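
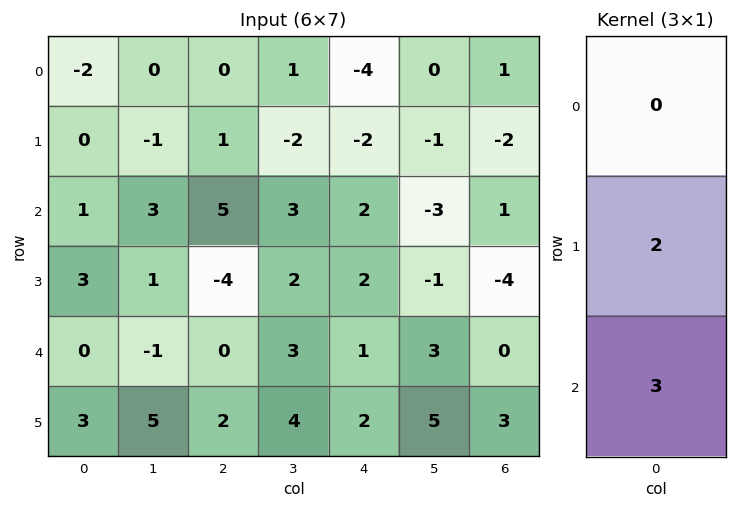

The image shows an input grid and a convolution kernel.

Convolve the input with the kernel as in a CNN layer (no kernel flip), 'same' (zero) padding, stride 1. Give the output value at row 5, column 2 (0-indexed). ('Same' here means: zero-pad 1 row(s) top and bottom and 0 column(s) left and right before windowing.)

The receptive field on the zero-padded input at this output position is [0 / 2 / 0]. Elementwise product with the kernel and sum: 2·2 + 0·3.

4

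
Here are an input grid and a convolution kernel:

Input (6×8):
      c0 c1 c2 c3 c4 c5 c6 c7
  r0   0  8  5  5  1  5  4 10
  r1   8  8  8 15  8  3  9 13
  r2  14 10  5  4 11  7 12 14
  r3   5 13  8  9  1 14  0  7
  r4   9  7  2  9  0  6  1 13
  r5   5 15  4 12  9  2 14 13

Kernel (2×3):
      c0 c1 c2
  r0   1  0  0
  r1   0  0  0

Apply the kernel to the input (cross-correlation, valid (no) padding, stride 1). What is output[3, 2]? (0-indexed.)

8

The receptive field on the input at this output position is [8 9 1 / 2 9 0]. Elementwise product with the kernel and sum: 8·1.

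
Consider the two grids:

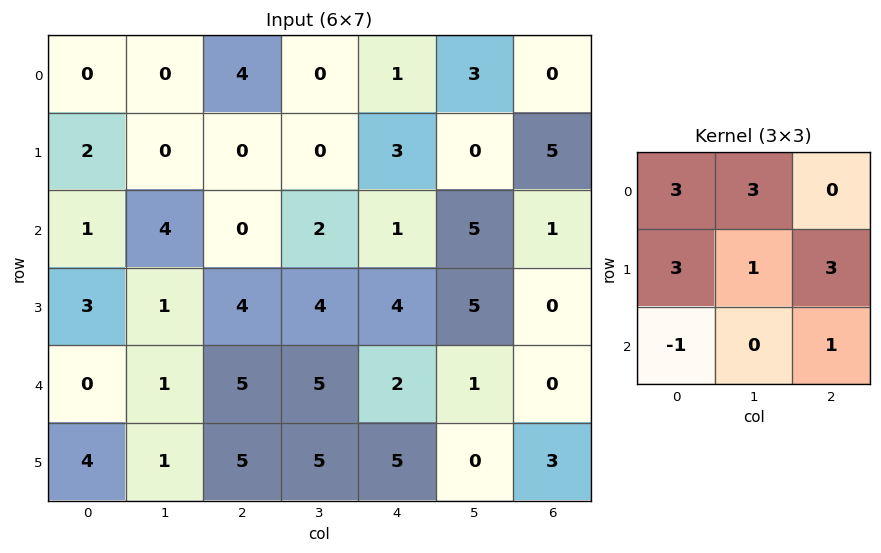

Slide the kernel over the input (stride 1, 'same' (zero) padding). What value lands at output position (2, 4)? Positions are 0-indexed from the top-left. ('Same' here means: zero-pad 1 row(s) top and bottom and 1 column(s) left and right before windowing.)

32

The receptive field on the zero-padded input at this output position is [0 3 0 / 2 1 5 / 4 4 5]. Elementwise product with the kernel and sum: 0·3 + 3·3 + 2·3 + 1·1 + 5·3 + 4·-1 + 5·1.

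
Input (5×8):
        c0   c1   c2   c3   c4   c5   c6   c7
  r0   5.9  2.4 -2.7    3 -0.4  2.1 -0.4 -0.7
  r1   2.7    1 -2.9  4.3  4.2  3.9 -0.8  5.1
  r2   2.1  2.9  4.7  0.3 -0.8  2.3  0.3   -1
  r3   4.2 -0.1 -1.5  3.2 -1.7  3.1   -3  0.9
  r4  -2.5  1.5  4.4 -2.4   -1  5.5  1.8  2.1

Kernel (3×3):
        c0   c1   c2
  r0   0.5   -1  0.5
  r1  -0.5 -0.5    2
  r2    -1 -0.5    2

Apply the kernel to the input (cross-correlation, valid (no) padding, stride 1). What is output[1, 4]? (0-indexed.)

-8.2

The receptive field on the input at this output position is [4.2 3.9 -0.8 / -0.8 2.3 0.3 / -1.7 3.1 -3]. Elementwise product with the kernel and sum: 4.2·0.5 + 3.9·-1 + -0.8·0.5 + -0.8·-0.5 + 2.3·-0.5 + 0.3·2 + -1.7·-1 + 3.1·-0.5 + -3·2.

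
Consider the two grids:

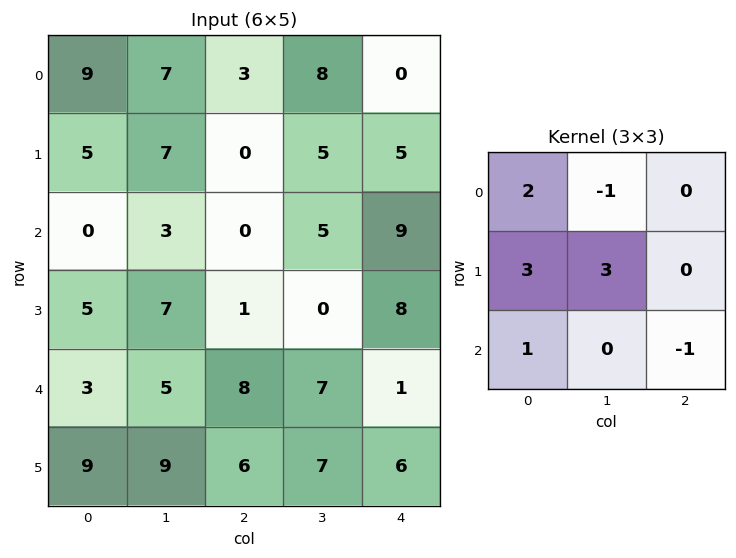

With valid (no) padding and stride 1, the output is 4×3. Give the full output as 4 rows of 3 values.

47 30 4
16 30 3
28 28 5
30 54 47

Output[0,0]: The receptive field on the input at this output position is [9 7 3 / 5 7 0 / 0 3 0]. Elementwise product with the kernel and sum: 9·2 + 7·-1 + 5·3 + 7·3 + 0·1 + 0·-1.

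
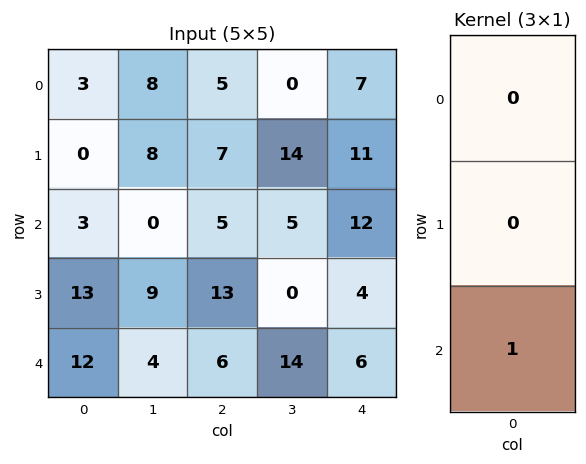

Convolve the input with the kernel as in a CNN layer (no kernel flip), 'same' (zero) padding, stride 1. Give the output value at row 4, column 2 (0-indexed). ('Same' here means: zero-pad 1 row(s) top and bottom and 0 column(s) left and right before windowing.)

0

The receptive field on the zero-padded input at this output position is [13 / 6 / 0]. Elementwise product with the kernel and sum: 0·1.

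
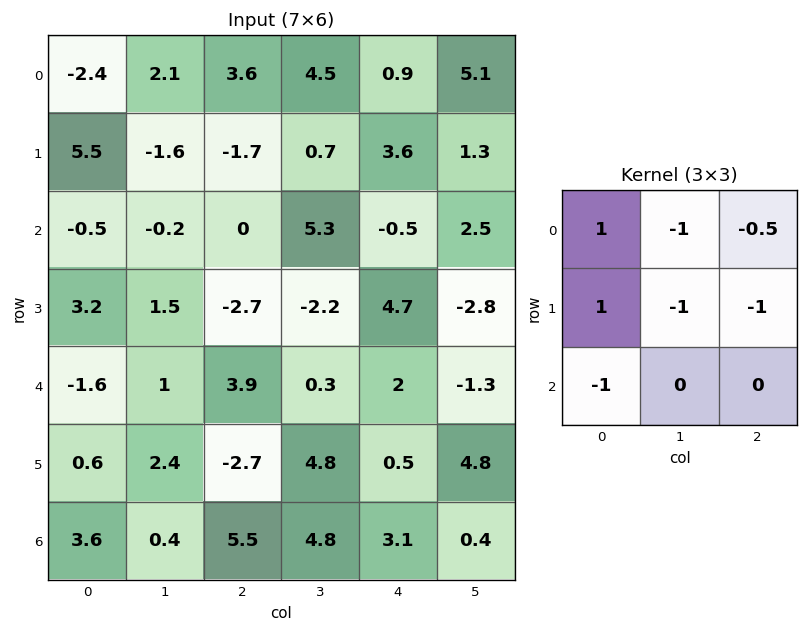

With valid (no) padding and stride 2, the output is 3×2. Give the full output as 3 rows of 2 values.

Output[0,0]: The receptive field on the input at this output position is [-2.4 2.1 3.6 / 5.5 -1.6 -1.7 / -0.5 -0.2 0]. Elementwise product with the kernel and sum: -2.4·1 + 2.1·-1 + 3.6·-0.5 + 5.5·1 + -1.6·-1 + -1.7·-1 + -0.5·-1.
Output[0,1]: The receptive field on the input at this output position is [3.6 4.5 0.9 / -1.7 0.7 3.6 / 0 5.3 -0.5]. Elementwise product with the kernel and sum: 3.6·1 + 4.5·-1 + 0.9·-0.5 + -1.7·1 + 0.7·-1 + 3.6·-1 + 0·-1.

3 -7.35
5.7 -14.15
-7.25 -10.9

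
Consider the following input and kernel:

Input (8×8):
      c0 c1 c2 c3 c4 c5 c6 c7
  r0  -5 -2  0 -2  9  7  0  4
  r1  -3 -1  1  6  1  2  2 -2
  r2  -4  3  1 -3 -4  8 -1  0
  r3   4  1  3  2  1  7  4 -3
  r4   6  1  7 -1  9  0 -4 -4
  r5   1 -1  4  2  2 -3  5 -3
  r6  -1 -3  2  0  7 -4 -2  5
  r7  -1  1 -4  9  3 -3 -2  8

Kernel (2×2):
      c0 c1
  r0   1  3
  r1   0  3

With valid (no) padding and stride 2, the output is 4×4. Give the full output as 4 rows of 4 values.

Output[0,0]: The receptive field on the input at this output position is [-5 -2 / -3 -1]. Elementwise product with the kernel and sum: -5·1 + -2·3 + -1·3.

-14 12 36 6
8 -2 41 -10
6 10 0 -25
-7 29 -14 37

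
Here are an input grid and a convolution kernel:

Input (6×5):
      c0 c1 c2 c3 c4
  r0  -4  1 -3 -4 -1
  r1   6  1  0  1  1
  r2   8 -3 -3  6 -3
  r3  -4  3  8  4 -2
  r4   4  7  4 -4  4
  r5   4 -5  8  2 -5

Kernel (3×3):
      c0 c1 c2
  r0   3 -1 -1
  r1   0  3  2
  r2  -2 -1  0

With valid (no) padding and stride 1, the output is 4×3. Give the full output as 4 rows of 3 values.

-20 21 1
7 -9 -10
40 2 -8
3 3 0

Output[0,0]: The receptive field on the input at this output position is [-4 1 -3 / 6 1 0 / 8 -3 -3]. Elementwise product with the kernel and sum: -4·3 + 1·-1 + -3·-1 + 1·3 + 0·2 + 8·-2 + -3·-1.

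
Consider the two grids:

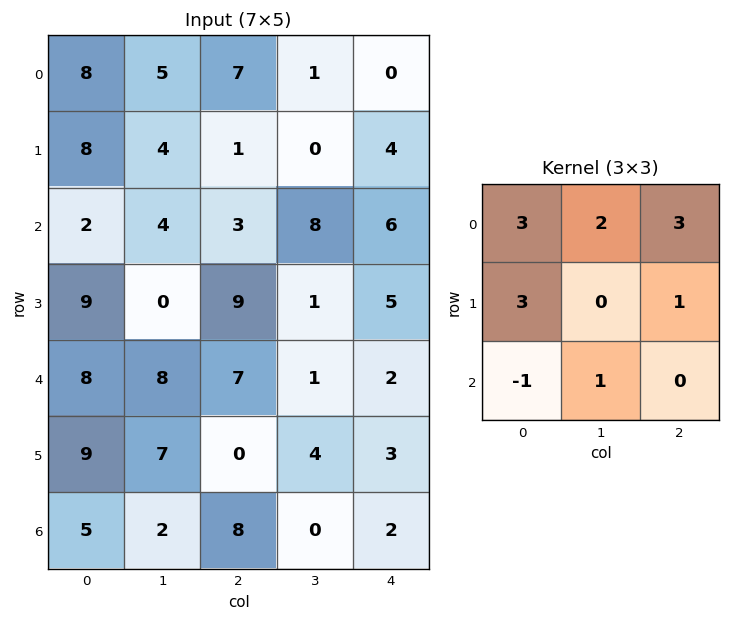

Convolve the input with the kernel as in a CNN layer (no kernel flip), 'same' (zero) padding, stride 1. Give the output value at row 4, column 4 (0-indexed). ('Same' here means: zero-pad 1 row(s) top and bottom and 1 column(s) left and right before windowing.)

The receptive field on the zero-padded input at this output position is [1 5 0 / 1 2 0 / 4 3 0]. Elementwise product with the kernel and sum: 1·3 + 5·2 + 0·3 + 1·3 + 0·1 + 4·-1 + 3·1.

15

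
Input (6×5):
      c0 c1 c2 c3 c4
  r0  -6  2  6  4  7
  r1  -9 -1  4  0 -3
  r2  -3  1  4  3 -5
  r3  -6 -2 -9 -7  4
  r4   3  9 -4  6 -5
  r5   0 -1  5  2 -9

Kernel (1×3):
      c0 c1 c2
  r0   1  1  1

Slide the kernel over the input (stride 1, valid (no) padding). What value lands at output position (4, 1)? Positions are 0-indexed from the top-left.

The receptive field on the input at this output position is [9 -4 6]. Elementwise product with the kernel and sum: 9·1 + -4·1 + 6·1.

11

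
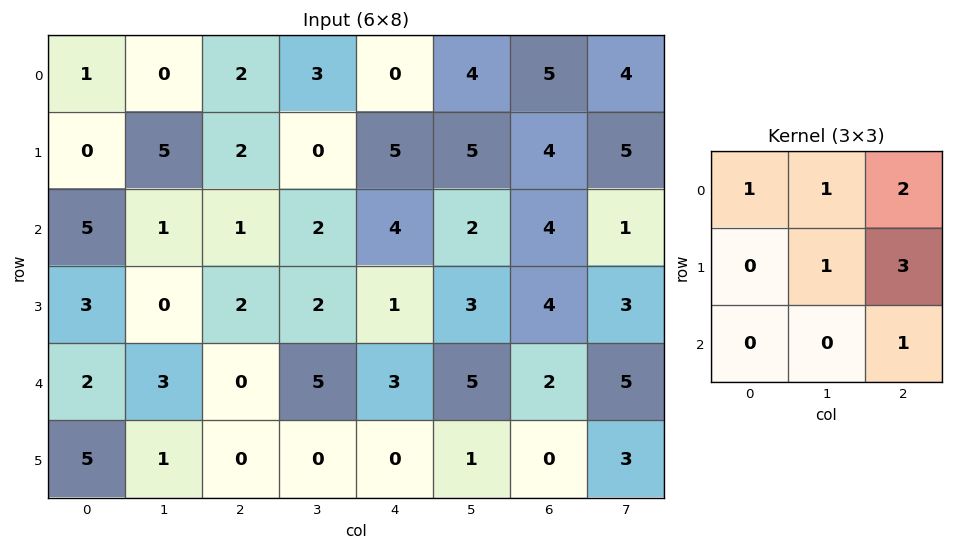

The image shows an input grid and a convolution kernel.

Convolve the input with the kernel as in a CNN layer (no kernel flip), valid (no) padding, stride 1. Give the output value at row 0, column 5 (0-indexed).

The receptive field on the input at this output position is [4 5 4 / 5 4 5 / 2 4 1]. Elementwise product with the kernel and sum: 4·1 + 5·1 + 4·2 + 4·1 + 5·3 + 1·1.

37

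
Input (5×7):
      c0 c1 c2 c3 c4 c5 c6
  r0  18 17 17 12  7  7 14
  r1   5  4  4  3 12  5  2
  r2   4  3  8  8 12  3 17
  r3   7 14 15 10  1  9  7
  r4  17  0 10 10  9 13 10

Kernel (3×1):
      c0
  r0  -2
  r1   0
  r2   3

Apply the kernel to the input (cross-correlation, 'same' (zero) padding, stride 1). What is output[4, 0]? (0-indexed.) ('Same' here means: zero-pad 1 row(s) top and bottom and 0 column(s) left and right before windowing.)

-14

The receptive field on the zero-padded input at this output position is [7 / 17 / 0]. Elementwise product with the kernel and sum: 7·-2 + 0·3.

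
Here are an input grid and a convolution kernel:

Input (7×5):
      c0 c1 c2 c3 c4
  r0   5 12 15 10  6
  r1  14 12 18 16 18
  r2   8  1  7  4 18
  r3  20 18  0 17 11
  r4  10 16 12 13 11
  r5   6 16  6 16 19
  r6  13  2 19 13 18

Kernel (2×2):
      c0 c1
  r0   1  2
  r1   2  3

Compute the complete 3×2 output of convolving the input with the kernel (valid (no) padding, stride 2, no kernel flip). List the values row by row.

93 119
104 66
102 98

Output[0,0]: The receptive field on the input at this output position is [5 12 / 14 12]. Elementwise product with the kernel and sum: 5·1 + 12·2 + 14·2 + 12·3.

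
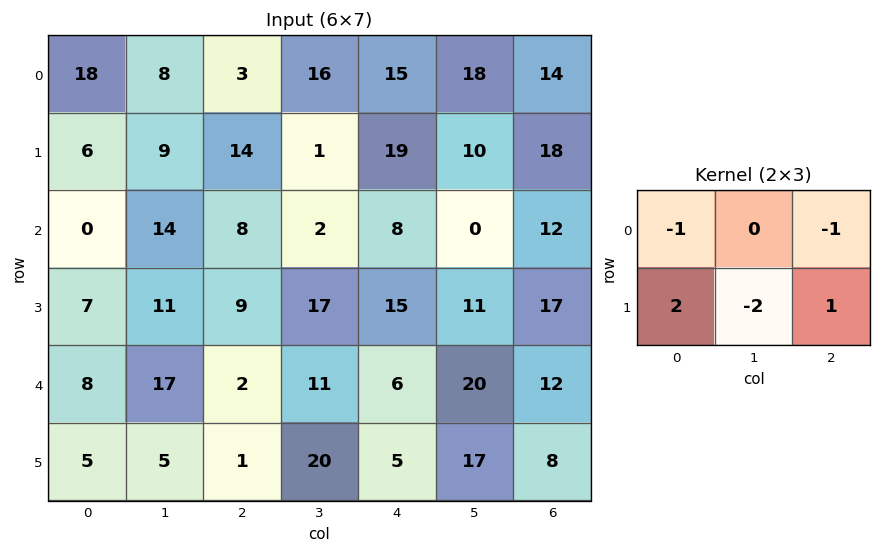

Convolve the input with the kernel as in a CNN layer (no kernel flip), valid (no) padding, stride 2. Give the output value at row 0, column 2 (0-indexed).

7

The receptive field on the input at this output position is [15 18 14 / 19 10 18]. Elementwise product with the kernel and sum: 15·-1 + 14·-1 + 19·2 + 10·-2 + 18·1.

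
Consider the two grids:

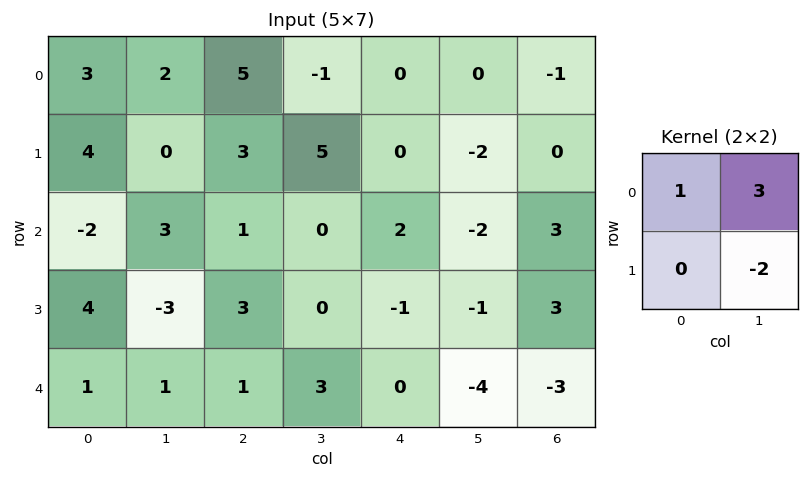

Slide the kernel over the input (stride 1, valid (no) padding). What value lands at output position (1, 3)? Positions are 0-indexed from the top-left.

1

The receptive field on the input at this output position is [5 0 / 0 2]. Elementwise product with the kernel and sum: 5·1 + 0·3 + 2·-2.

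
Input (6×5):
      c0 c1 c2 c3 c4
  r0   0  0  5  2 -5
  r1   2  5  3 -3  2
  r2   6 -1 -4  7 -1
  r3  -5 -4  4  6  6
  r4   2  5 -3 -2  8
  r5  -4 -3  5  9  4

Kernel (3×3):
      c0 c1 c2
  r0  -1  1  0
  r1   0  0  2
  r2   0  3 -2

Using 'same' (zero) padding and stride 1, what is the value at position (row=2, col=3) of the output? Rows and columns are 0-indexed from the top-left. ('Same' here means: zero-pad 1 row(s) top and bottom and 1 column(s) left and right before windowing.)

The receptive field on the zero-padded input at this output position is [3 -3 2 / -4 7 -1 / 4 6 6]. Elementwise product with the kernel and sum: 3·-1 + -3·1 + -1·2 + 6·3 + 6·-2.

-2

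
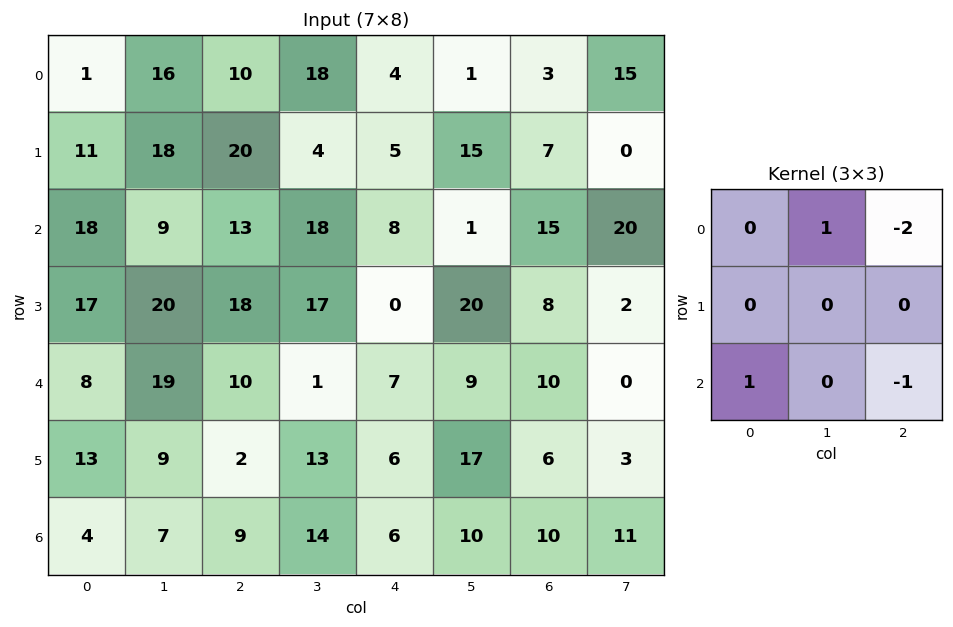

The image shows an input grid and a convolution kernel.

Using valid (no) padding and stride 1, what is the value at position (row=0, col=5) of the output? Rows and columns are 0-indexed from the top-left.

The receptive field on the input at this output position is [1 3 15 / 15 7 0 / 1 15 20]. Elementwise product with the kernel and sum: 3·1 + 15·-2 + 1·1 + 20·-1.

-46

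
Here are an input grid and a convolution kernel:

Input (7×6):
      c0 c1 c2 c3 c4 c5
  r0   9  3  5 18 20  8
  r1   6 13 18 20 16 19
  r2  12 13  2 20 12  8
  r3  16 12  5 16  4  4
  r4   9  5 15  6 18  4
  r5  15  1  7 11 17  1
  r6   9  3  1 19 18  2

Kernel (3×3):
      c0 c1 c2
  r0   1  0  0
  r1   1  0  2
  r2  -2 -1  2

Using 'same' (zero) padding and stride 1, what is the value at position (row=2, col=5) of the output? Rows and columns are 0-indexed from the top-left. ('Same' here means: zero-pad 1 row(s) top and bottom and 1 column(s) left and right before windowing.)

16

The receptive field on the zero-padded input at this output position is [16 19 0 / 12 8 0 / 4 4 0]. Elementwise product with the kernel and sum: 16·1 + 12·1 + 0·2 + 4·-2 + 4·-1 + 0·2.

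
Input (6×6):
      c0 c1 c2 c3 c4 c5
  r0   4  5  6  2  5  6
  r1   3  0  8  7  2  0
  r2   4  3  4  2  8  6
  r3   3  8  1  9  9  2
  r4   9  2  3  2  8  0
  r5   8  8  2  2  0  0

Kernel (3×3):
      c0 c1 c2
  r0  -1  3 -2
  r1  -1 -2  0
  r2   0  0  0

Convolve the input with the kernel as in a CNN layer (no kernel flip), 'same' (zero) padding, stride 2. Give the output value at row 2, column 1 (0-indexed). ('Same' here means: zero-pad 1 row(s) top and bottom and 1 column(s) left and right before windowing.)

-31

The receptive field on the zero-padded input at this output position is [8 1 9 / 2 3 2 / 8 2 2]. Elementwise product with the kernel and sum: 8·-1 + 1·3 + 9·-2 + 2·-1 + 3·-2.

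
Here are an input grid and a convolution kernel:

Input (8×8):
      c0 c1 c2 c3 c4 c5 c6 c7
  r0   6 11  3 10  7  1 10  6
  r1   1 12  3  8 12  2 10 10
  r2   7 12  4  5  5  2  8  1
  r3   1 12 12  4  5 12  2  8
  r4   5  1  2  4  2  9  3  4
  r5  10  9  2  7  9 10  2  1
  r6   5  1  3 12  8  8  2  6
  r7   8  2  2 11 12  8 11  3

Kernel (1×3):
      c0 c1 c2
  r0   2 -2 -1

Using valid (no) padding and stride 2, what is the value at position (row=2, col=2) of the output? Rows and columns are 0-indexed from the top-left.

The receptive field on the input at this output position is [2 9 3]. Elementwise product with the kernel and sum: 2·2 + 9·-2 + 3·-1.

-17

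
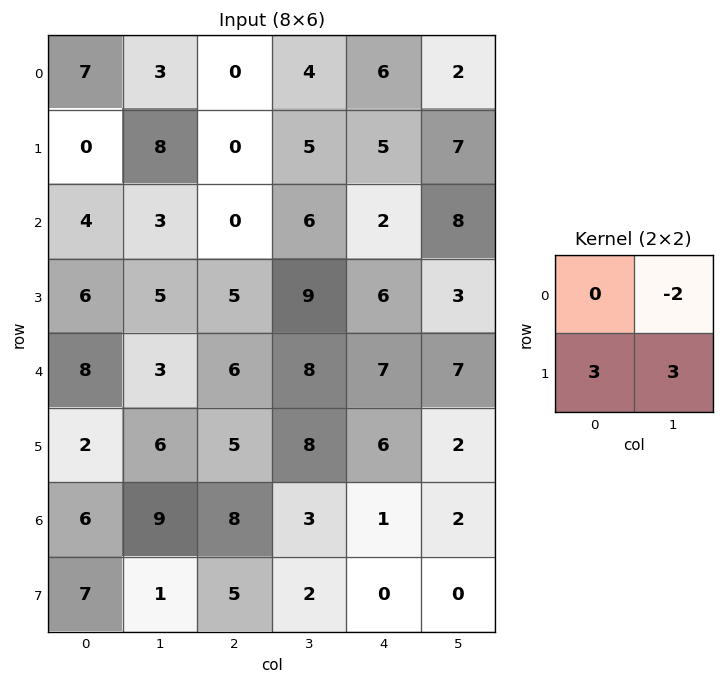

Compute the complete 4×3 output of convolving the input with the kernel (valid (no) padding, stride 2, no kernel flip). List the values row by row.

18 7 32
27 30 11
18 23 10
6 15 -4

Output[0,0]: The receptive field on the input at this output position is [7 3 / 0 8]. Elementwise product with the kernel and sum: 3·-2 + 0·3 + 8·3.
Output[0,1]: The receptive field on the input at this output position is [0 4 / 0 5]. Elementwise product with the kernel and sum: 4·-2 + 0·3 + 5·3.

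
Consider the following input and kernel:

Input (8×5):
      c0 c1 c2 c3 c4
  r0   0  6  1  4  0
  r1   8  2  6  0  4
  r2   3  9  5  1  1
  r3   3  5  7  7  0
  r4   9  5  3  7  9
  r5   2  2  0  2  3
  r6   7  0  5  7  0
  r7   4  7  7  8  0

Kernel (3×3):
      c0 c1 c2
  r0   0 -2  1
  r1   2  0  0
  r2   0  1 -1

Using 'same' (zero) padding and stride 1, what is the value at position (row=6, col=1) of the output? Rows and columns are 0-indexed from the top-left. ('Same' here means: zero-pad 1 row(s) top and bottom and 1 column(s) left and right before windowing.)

The receptive field on the zero-padded input at this output position is [2 2 0 / 7 0 5 / 4 7 7]. Elementwise product with the kernel and sum: 2·-2 + 0·1 + 7·2 + 7·1 + 7·-1.

10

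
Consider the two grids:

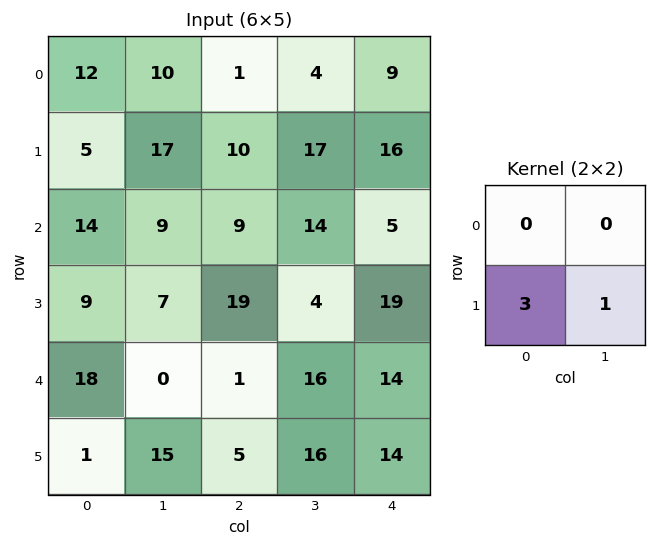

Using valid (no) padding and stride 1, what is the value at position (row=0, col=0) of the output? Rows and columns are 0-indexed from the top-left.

The receptive field on the input at this output position is [12 10 / 5 17]. Elementwise product with the kernel and sum: 5·3 + 17·1.

32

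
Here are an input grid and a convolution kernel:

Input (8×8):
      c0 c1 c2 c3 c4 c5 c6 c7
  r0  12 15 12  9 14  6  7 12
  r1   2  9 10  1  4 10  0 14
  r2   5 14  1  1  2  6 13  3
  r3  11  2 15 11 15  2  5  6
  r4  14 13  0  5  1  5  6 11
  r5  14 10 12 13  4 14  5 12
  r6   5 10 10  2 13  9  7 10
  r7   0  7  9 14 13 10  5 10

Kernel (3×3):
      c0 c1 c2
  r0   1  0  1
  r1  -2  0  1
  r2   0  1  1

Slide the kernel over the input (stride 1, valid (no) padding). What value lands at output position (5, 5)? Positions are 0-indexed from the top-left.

The receptive field on the input at this output position is [14 5 12 / 9 7 10 / 10 5 10]. Elementwise product with the kernel and sum: 14·1 + 12·1 + 9·-2 + 10·1 + 5·1 + 10·1.

33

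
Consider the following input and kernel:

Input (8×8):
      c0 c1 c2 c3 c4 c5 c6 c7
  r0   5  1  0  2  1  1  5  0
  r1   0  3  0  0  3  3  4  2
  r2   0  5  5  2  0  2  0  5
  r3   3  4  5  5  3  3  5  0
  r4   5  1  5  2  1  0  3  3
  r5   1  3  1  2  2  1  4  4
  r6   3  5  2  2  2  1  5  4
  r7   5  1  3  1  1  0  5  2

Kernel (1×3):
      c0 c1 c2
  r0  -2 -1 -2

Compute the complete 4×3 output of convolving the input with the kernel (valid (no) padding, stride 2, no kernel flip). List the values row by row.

-11 -4 -13
-15 -12 -2
-21 -14 -8
-15 -10 -15

Output[0,0]: The receptive field on the input at this output position is [5 1 0]. Elementwise product with the kernel and sum: 5·-2 + 1·-1 + 0·-2.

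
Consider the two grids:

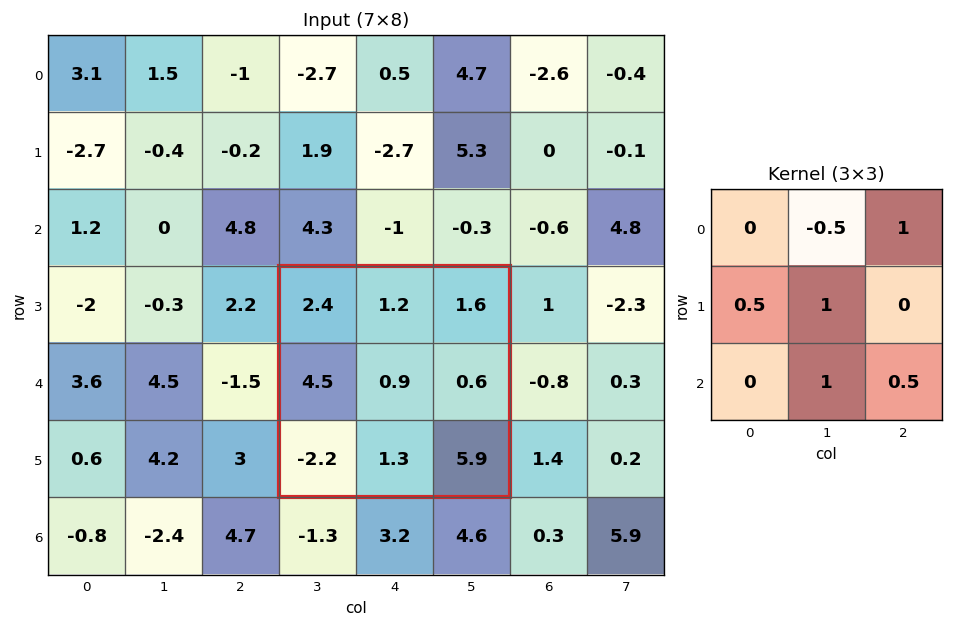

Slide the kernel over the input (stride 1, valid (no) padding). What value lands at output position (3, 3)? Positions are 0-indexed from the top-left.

8.4

The receptive field on the input at this output position is [2.4 1.2 1.6 / 4.5 0.9 0.6 / -2.2 1.3 5.9]. Elementwise product with the kernel and sum: 1.2·-0.5 + 1.6·1 + 4.5·0.5 + 0.9·1 + 1.3·1 + 5.9·0.5.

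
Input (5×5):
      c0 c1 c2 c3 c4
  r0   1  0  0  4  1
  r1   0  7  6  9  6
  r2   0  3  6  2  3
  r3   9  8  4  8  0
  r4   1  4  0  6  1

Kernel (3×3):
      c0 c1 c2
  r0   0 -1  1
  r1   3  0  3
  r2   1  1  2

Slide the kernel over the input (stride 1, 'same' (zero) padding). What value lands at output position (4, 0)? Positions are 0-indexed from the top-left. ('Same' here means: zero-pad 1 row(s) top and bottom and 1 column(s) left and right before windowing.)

The receptive field on the zero-padded input at this output position is [0 9 8 / 0 1 4 / 0 0 0]. Elementwise product with the kernel and sum: 9·-1 + 8·1 + 0·3 + 4·3 + 0·1 + 0·1 + 0·2.

11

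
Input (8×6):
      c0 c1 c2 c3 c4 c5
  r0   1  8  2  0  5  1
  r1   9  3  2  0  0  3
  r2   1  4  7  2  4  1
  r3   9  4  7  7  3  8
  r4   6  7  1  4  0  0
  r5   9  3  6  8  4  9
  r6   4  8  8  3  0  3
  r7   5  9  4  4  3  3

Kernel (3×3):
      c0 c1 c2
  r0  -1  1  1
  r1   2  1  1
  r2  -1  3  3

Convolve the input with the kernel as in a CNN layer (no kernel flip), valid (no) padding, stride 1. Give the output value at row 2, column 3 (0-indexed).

The receptive field on the input at this output position is [2 4 1 / 7 3 8 / 4 0 0]. Elementwise product with the kernel and sum: 2·-1 + 4·1 + 1·1 + 7·2 + 3·1 + 8·1 + 4·-1 + 0·3 + 0·3.

24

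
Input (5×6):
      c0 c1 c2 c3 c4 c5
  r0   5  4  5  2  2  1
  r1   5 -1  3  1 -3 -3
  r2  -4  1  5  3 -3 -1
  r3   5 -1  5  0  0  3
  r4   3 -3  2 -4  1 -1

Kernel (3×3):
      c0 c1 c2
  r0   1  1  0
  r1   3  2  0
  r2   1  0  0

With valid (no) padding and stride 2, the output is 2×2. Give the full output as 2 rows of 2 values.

Output[0,0]: The receptive field on the input at this output position is [5 4 5 / 5 -1 3 / -4 1 5]. Elementwise product with the kernel and sum: 5·1 + 4·1 + 5·3 + -1·2 + -4·1.

18 23
13 25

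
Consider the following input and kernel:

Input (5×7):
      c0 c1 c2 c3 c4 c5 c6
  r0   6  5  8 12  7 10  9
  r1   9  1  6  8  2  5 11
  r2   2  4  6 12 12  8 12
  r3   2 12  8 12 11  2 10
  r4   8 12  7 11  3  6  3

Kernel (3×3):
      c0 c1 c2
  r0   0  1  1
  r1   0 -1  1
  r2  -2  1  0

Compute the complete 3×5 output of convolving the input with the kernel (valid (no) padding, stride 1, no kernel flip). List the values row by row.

Output[0,0]: The receptive field on the input at this output position is [6 5 8 / 9 1 6 / 2 4 6]. Elementwise product with the kernel and sum: 5·1 + 8·1 + 1·-1 + 6·1 + 2·-2 + 4·1.
Output[0,1]: The receptive field on the input at this output position is [5 8 12 / 1 6 8 / 4 6 12]. Elementwise product with the kernel and sum: 8·1 + 12·1 + 6·-1 + 8·1 + 4·-2 + 6·1.

18 20 13 8 9
17 4 6 -10 0
2 5 20 -8 28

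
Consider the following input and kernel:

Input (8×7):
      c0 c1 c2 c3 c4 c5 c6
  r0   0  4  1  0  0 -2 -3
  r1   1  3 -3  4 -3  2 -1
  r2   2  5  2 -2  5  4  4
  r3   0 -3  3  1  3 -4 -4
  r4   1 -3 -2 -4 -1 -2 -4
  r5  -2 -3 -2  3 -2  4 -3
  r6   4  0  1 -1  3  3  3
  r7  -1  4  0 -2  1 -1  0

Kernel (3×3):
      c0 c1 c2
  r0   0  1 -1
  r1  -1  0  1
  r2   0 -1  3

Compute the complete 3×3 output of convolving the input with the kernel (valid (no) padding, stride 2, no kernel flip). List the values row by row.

Output[0,0]: The receptive field on the input at this output position is [0 4 1 / 1 3 -3 / 2 5 2]. Elementwise product with the kernel and sum: 4·1 + 1·-1 + 1·-1 + -3·1 + 5·-1 + 2·3.

0 17 11
3 -6 -17
2 7 7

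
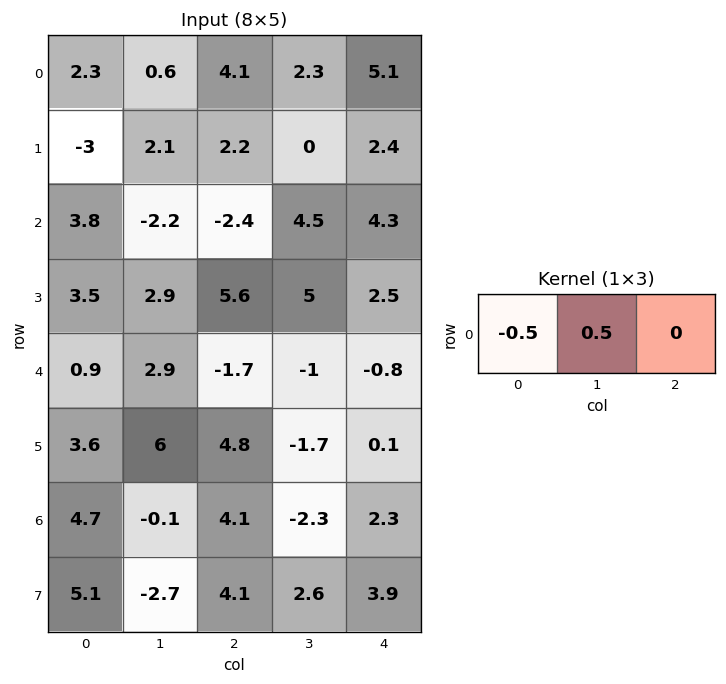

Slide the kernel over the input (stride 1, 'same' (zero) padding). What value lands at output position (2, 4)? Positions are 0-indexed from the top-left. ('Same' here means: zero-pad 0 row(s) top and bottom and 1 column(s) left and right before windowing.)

The receptive field on the zero-padded input at this output position is [4.5 4.3 0]. Elementwise product with the kernel and sum: 4.5·-0.5 + 4.3·0.5.

-0.1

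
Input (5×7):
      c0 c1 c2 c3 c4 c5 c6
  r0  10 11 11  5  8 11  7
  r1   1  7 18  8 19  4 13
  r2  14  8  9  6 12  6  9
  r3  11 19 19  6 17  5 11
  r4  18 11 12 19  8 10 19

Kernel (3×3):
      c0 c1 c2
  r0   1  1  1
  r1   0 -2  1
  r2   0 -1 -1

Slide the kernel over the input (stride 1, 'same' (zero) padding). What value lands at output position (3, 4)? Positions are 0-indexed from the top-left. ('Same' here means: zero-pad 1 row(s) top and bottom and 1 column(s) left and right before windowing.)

The receptive field on the zero-padded input at this output position is [6 12 6 / 6 17 5 / 19 8 10]. Elementwise product with the kernel and sum: 6·1 + 12·1 + 6·1 + 17·-2 + 5·1 + 8·-1 + 10·-1.

-23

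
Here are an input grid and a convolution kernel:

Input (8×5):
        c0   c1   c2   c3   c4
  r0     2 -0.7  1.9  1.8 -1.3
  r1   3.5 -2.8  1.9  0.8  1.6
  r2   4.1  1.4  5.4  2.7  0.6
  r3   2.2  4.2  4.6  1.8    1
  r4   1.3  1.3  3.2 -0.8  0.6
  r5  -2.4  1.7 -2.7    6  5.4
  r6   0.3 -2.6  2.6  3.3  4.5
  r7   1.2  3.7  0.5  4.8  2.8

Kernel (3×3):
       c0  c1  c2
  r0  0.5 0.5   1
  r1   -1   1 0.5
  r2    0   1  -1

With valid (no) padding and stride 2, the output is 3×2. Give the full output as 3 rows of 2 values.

Output[0,0]: The receptive field on the input at this output position is [2 -0.7 1.9 / 3.5 -2.8 1.9 / 4.1 1.4 5.4]. Elementwise product with the kernel and sum: 2·0.5 + -0.7·0.5 + 1.9·1 + 3.5·-1 + -2.8·1 + 1.9·0.5 + 1.4·1 + 5.4·-1.
Output[0,1]: The receptive field on the input at this output position is [1.9 1.8 -1.3 / 1.9 0.8 1.6 / 5.4 2.7 0.6]. Elementwise product with the kernel and sum: 1.9·0.5 + 1.8·0.5 + -1.3·1 + 1.9·-1 + 0.8·1 + 1.6·0.5 + 2.7·1 + 0.6·-1.

-6.8 2.35
10.55 0.95
2.05 12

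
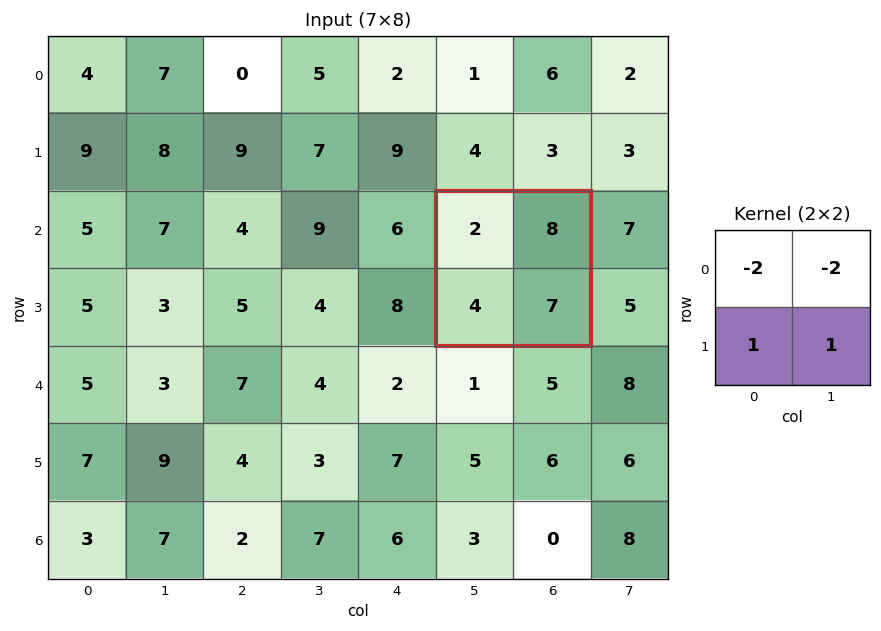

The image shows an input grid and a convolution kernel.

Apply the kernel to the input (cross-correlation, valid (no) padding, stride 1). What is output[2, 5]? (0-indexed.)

The receptive field on the input at this output position is [2 8 / 4 7]. Elementwise product with the kernel and sum: 2·-2 + 8·-2 + 4·1 + 7·1.

-9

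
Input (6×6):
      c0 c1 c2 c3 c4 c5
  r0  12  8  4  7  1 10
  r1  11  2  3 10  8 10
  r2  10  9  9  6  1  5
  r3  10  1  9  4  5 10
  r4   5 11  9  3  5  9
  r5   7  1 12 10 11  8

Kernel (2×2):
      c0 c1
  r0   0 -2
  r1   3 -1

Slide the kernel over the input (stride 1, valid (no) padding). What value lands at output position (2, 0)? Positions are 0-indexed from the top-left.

The receptive field on the input at this output position is [10 9 / 10 1]. Elementwise product with the kernel and sum: 9·-2 + 10·3 + 1·-1.

11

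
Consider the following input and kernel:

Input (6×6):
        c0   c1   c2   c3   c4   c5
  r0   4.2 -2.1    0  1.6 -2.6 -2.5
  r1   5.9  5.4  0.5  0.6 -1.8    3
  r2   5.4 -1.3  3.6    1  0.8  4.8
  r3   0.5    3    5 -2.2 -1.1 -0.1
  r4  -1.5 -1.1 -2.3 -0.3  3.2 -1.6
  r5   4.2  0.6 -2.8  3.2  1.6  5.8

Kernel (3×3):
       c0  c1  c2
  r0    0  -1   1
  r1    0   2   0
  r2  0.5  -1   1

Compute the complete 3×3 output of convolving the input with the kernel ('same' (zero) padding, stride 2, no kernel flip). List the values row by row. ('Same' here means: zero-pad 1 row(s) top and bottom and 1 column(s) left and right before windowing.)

7.9 2.8 -0.1
12.8 1.6 6.3
-4.1 -5.5 13.2

Output[0,0]: The receptive field on the zero-padded input at this output position is [0 0 0 / 0 4.2 -2.1 / 0 5.9 5.4]. Elementwise product with the kernel and sum: 0·-1 + 0·1 + 4.2·2 + 0·0.5 + 5.9·-1 + 5.4·1.
Output[0,1]: The receptive field on the zero-padded input at this output position is [0 0 0 / -2.1 0 1.6 / 5.4 0.5 0.6]. Elementwise product with the kernel and sum: 0·-1 + 0·1 + 0·2 + 5.4·0.5 + 0.5·-1 + 0.6·1.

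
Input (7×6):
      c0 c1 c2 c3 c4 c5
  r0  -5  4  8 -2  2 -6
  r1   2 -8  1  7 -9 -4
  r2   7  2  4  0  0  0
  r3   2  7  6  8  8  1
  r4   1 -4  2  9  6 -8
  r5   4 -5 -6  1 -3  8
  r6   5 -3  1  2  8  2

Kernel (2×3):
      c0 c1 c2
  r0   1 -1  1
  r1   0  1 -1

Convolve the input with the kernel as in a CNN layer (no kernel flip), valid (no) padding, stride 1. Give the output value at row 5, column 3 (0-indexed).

The receptive field on the input at this output position is [1 -3 8 / 2 8 2]. Elementwise product with the kernel and sum: 1·1 + -3·-1 + 8·1 + 8·1 + 2·-1.

18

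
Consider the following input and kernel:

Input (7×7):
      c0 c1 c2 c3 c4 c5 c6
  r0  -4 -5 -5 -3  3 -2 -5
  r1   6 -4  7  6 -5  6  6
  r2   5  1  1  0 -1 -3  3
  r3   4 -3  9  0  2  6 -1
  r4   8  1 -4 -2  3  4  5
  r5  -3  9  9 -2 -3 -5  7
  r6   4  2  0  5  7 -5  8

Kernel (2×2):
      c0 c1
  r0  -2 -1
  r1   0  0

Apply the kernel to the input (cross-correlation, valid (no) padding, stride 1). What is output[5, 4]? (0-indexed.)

11

The receptive field on the input at this output position is [-3 -5 / 7 -5]. Elementwise product with the kernel and sum: -3·-2 + -5·-1.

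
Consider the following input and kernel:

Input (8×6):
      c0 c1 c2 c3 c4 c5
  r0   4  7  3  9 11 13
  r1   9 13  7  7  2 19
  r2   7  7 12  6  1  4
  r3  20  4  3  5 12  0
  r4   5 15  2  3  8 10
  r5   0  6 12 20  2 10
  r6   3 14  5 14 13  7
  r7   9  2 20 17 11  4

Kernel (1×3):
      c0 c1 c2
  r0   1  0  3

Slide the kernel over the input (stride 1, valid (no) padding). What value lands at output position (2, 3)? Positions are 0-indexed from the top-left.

The receptive field on the input at this output position is [6 1 4]. Elementwise product with the kernel and sum: 6·1 + 4·3.

18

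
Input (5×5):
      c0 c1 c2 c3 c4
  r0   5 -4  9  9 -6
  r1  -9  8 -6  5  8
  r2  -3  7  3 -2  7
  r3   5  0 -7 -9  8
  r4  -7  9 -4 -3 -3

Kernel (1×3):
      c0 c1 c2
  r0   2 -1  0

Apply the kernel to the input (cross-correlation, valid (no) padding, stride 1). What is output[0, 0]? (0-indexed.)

The receptive field on the input at this output position is [5 -4 9]. Elementwise product with the kernel and sum: 5·2 + -4·-1.

14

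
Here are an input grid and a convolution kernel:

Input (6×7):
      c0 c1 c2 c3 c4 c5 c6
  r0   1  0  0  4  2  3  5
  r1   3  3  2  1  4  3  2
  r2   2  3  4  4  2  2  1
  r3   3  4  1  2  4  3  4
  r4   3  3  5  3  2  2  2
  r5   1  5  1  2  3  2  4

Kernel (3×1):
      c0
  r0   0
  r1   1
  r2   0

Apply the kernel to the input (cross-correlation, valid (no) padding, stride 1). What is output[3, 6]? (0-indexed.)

The receptive field on the input at this output position is [4 / 2 / 4]. Elementwise product with the kernel and sum: 2·1.

2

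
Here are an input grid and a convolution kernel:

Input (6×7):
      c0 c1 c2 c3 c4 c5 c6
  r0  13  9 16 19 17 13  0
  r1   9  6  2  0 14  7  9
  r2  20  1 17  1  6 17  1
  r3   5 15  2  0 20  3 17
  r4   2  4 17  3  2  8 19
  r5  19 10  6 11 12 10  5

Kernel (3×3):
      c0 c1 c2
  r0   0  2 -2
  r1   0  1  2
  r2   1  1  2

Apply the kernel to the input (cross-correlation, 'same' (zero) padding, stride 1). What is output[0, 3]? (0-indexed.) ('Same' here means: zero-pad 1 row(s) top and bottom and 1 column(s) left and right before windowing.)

The receptive field on the zero-padded input at this output position is [0 0 0 / 16 19 17 / 2 0 14]. Elementwise product with the kernel and sum: 0·2 + 0·-2 + 19·1 + 17·2 + 2·1 + 0·1 + 14·2.

83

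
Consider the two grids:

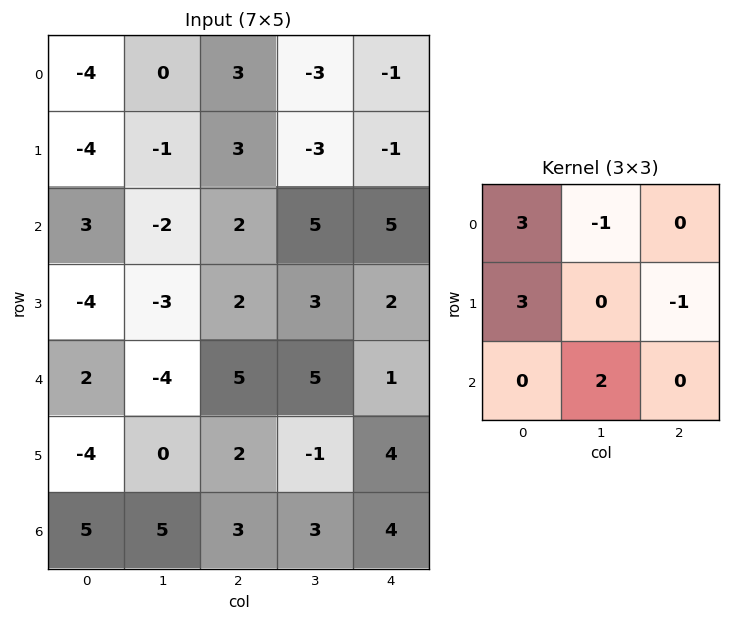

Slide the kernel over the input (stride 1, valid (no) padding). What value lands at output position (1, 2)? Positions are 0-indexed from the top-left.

19

The receptive field on the input at this output position is [3 -3 -1 / 2 5 5 / 2 3 2]. Elementwise product with the kernel and sum: 3·3 + -3·-1 + 2·3 + 5·-1 + 3·2.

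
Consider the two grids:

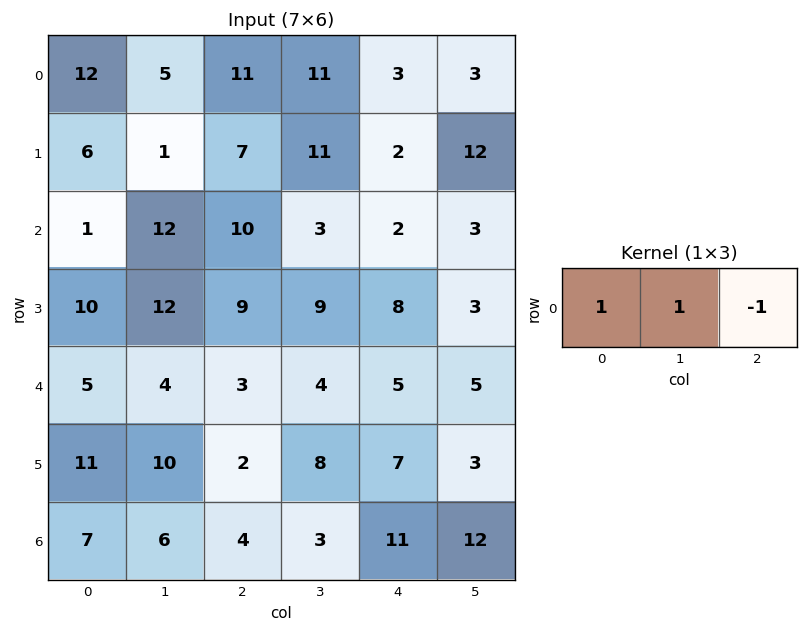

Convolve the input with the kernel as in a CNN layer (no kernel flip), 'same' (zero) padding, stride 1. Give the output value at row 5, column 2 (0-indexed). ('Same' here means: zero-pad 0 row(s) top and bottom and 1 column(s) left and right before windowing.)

4

The receptive field on the zero-padded input at this output position is [10 2 8]. Elementwise product with the kernel and sum: 10·1 + 2·1 + 8·-1.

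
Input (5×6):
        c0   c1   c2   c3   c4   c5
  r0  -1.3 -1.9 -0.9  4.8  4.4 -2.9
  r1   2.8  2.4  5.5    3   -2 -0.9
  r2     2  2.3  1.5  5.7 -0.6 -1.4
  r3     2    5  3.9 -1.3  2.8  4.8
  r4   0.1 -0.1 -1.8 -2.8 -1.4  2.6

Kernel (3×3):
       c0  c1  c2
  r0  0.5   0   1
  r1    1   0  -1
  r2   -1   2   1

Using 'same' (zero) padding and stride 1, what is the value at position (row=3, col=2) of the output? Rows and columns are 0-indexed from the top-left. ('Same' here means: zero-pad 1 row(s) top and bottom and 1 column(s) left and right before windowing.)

6.85

The receptive field on the zero-padded input at this output position is [2.3 1.5 5.7 / 5 3.9 -1.3 / -0.1 -1.8 -2.8]. Elementwise product with the kernel and sum: 2.3·0.5 + 5.7·1 + 5·1 + -1.3·-1 + -0.1·-1 + -1.8·2 + -2.8·1.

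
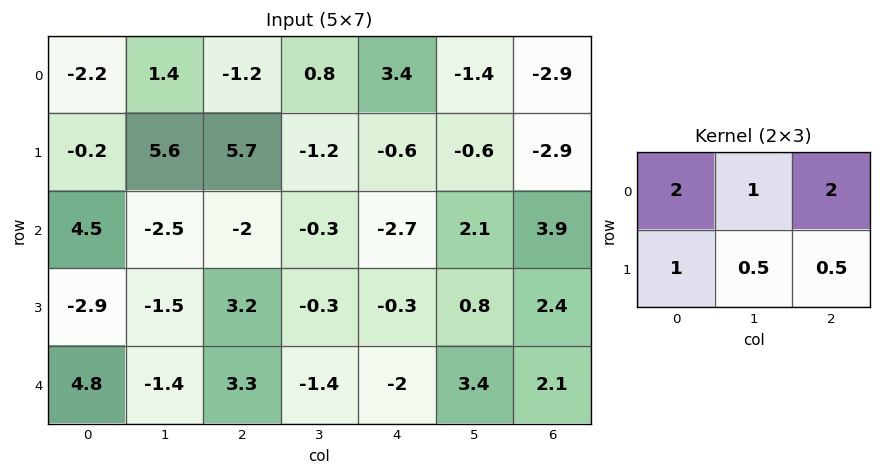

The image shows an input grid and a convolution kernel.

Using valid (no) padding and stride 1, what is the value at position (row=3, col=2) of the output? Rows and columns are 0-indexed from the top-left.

The receptive field on the input at this output position is [3.2 -0.3 -0.3 / 3.3 -1.4 -2]. Elementwise product with the kernel and sum: 3.2·2 + -0.3·1 + -0.3·2 + 3.3·1 + -1.4·0.5 + -2·0.5.

7.1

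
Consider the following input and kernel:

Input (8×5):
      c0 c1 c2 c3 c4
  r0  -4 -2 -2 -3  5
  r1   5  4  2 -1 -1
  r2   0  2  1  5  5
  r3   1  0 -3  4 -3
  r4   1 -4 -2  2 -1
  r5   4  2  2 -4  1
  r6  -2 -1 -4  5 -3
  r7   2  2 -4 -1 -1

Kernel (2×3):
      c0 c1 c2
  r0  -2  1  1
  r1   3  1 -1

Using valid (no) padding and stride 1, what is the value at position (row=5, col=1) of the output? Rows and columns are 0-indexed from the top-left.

The receptive field on the input at this output position is [2 2 -4 / -1 -4 5]. Elementwise product with the kernel and sum: 2·-2 + 2·1 + -4·1 + -1·3 + -4·1 + 5·-1.

-18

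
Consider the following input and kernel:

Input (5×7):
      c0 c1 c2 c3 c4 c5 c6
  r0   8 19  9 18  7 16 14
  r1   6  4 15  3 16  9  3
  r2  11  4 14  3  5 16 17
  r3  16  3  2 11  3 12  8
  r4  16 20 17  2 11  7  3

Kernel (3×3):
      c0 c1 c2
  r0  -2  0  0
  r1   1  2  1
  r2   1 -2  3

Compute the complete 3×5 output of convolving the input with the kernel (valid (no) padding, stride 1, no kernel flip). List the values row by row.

58 -16 42 49 47
37 59 -16 64 25
29 2 45 24 31

Output[0,0]: The receptive field on the input at this output position is [8 19 9 / 6 4 15 / 11 4 14]. Elementwise product with the kernel and sum: 8·-2 + 6·1 + 4·2 + 15·1 + 11·1 + 4·-2 + 14·3.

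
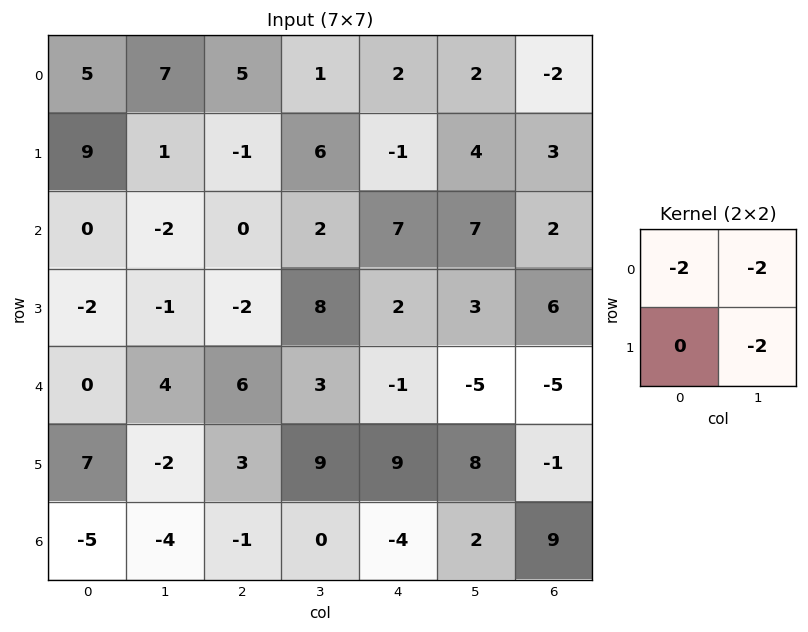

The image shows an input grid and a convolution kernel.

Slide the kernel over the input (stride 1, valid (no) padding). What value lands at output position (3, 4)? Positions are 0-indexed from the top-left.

The receptive field on the input at this output position is [2 3 / -1 -5]. Elementwise product with the kernel and sum: 2·-2 + 3·-2 + -5·-2.

0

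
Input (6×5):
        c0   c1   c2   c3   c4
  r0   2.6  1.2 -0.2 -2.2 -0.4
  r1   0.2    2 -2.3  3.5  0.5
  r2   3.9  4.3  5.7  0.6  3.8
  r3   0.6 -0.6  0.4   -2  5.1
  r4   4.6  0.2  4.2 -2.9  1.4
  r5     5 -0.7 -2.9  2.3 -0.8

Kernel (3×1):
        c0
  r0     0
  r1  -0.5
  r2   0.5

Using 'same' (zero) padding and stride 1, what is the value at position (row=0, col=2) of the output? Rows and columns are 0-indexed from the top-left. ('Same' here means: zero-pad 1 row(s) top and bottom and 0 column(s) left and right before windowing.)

The receptive field on the zero-padded input at this output position is [0 / -0.2 / -2.3]. Elementwise product with the kernel and sum: -0.2·-0.5 + -2.3·0.5.

-1.05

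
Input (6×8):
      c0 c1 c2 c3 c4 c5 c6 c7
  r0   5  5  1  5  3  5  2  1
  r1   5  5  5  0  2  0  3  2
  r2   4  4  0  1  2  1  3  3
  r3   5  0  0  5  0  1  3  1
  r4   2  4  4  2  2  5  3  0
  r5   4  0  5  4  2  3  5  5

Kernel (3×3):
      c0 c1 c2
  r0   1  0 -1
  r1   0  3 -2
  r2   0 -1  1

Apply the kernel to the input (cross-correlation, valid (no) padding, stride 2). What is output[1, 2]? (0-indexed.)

-6

The receptive field on the input at this output position is [2 1 3 / 0 1 3 / 2 5 3]. Elementwise product with the kernel and sum: 2·1 + 3·-1 + 1·3 + 3·-2 + 5·-1 + 3·1.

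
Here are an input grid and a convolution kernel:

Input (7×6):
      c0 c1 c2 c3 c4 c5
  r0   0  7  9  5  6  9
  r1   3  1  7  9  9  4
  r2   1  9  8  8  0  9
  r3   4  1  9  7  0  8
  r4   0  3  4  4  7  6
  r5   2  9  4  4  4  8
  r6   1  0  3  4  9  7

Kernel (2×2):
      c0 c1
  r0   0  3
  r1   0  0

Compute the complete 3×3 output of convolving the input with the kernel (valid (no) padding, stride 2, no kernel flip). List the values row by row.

21 15 27
27 24 27
9 12 18

Output[0,0]: The receptive field on the input at this output position is [0 7 / 3 1]. Elementwise product with the kernel and sum: 7·3.
Output[0,1]: The receptive field on the input at this output position is [9 5 / 7 9]. Elementwise product with the kernel and sum: 5·3.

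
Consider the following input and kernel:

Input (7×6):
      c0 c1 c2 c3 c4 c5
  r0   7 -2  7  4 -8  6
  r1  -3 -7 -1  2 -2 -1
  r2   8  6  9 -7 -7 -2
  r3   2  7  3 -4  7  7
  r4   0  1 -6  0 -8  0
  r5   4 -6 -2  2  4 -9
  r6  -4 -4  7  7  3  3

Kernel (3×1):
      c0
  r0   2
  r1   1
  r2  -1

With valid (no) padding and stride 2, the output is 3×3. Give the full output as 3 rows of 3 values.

Output[0,0]: The receptive field on the input at this output position is [7 / -3 / 8]. Elementwise product with the kernel and sum: 7·2 + -3·1 + 8·-1.

3 4 -11
18 27 1
8 -21 -15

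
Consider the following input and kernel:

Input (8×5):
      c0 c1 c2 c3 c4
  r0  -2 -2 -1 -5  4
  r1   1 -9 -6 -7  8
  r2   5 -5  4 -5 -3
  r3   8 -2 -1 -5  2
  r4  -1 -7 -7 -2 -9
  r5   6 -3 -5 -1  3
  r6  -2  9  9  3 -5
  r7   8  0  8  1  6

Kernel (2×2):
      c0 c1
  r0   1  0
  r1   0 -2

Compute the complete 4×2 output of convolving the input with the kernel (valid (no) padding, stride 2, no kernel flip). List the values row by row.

16 13
9 14
5 -5
-2 7

Output[0,0]: The receptive field on the input at this output position is [-2 -2 / 1 -9]. Elementwise product with the kernel and sum: -2·1 + -9·-2.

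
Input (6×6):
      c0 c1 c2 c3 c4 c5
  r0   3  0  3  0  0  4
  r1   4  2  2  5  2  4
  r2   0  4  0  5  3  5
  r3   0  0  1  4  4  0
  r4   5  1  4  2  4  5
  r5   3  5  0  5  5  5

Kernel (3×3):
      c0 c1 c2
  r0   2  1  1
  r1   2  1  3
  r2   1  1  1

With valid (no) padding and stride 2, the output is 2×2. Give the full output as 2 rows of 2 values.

29 29
17 36

Output[0,0]: The receptive field on the input at this output position is [3 0 3 / 4 2 2 / 0 4 0]. Elementwise product with the kernel and sum: 3·2 + 0·1 + 3·1 + 4·2 + 2·1 + 2·3 + 0·1 + 4·1 + 0·1.
Output[0,1]: The receptive field on the input at this output position is [3 0 0 / 2 5 2 / 0 5 3]. Elementwise product with the kernel and sum: 3·2 + 0·1 + 0·1 + 2·2 + 5·1 + 2·3 + 0·1 + 5·1 + 3·1.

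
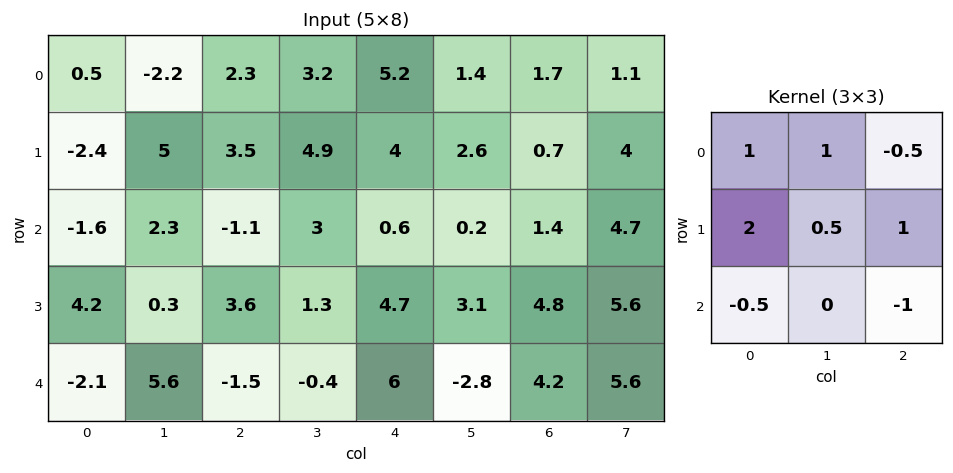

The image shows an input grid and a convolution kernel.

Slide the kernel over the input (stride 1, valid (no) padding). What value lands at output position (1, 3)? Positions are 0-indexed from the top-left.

10.35

The receptive field on the input at this output position is [4.9 4 2.6 / 3 0.6 0.2 / 1.3 4.7 3.1]. Elementwise product with the kernel and sum: 4.9·1 + 4·1 + 2.6·-0.5 + 3·2 + 0.6·0.5 + 0.2·1 + 1.3·-0.5 + 3.1·-1.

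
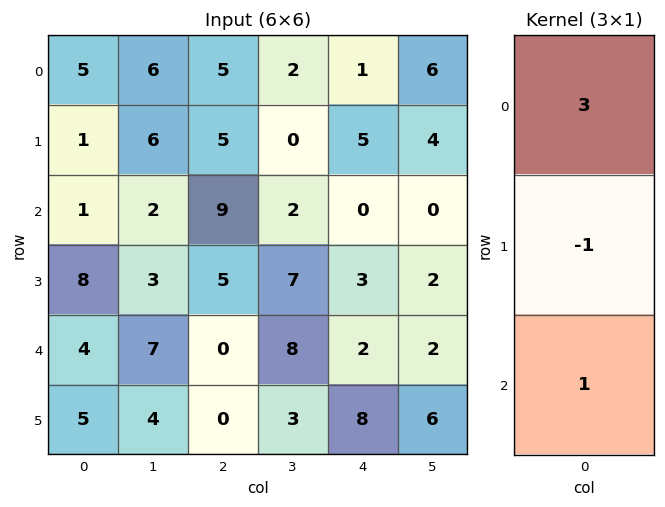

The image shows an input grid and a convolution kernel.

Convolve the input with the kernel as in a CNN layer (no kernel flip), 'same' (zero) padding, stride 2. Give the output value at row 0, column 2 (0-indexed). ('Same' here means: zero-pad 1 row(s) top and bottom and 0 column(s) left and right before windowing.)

The receptive field on the zero-padded input at this output position is [0 / 1 / 5]. Elementwise product with the kernel and sum: 0·3 + 1·-1 + 5·1.

4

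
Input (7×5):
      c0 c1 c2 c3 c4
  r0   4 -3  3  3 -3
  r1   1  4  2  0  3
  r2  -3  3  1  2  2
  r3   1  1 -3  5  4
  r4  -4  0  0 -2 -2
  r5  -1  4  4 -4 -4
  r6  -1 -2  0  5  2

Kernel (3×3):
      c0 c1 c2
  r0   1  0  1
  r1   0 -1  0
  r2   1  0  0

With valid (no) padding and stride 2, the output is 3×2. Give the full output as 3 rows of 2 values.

Output[0,0]: The receptive field on the input at this output position is [4 -3 3 / 1 4 2 / -3 3 1]. Elementwise product with the kernel and sum: 4·1 + 3·1 + 4·-1 + -3·1.

0 1
-7 -2
-9 2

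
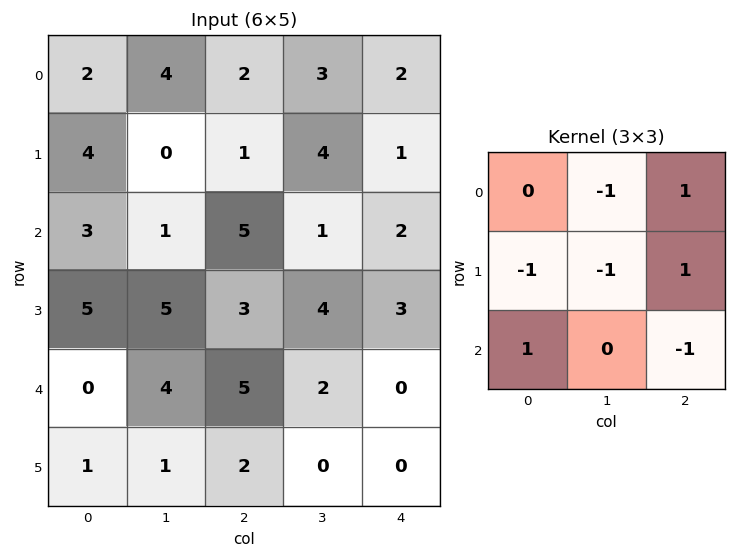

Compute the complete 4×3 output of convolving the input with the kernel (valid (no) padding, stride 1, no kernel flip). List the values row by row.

Output[0,0]: The receptive field on the input at this output position is [2 4 2 / 4 0 1 / 3 1 5]. Elementwise product with the kernel and sum: 4·-1 + 2·1 + 4·-1 + 0·-1 + 1·1 + 3·1 + 5·-1.

-7 4 -2
4 -1 -7
-8 -6 2
-2 -5 -6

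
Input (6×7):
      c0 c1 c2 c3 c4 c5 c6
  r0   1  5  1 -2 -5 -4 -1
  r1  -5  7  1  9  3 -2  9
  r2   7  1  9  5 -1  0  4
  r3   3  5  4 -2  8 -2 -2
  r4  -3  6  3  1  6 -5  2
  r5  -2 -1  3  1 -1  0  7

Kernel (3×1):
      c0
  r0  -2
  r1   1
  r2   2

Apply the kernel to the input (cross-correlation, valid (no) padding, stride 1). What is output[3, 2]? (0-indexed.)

1

The receptive field on the input at this output position is [4 / 3 / 3]. Elementwise product with the kernel and sum: 4·-2 + 3·1 + 3·2.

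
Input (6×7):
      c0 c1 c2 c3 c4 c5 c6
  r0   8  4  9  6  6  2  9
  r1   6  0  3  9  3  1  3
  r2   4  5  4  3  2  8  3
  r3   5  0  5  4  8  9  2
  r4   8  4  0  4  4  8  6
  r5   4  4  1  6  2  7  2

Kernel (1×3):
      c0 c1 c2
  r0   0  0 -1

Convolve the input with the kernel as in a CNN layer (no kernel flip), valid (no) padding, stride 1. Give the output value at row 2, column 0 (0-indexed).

-4

The receptive field on the input at this output position is [4 5 4]. Elementwise product with the kernel and sum: 4·-1.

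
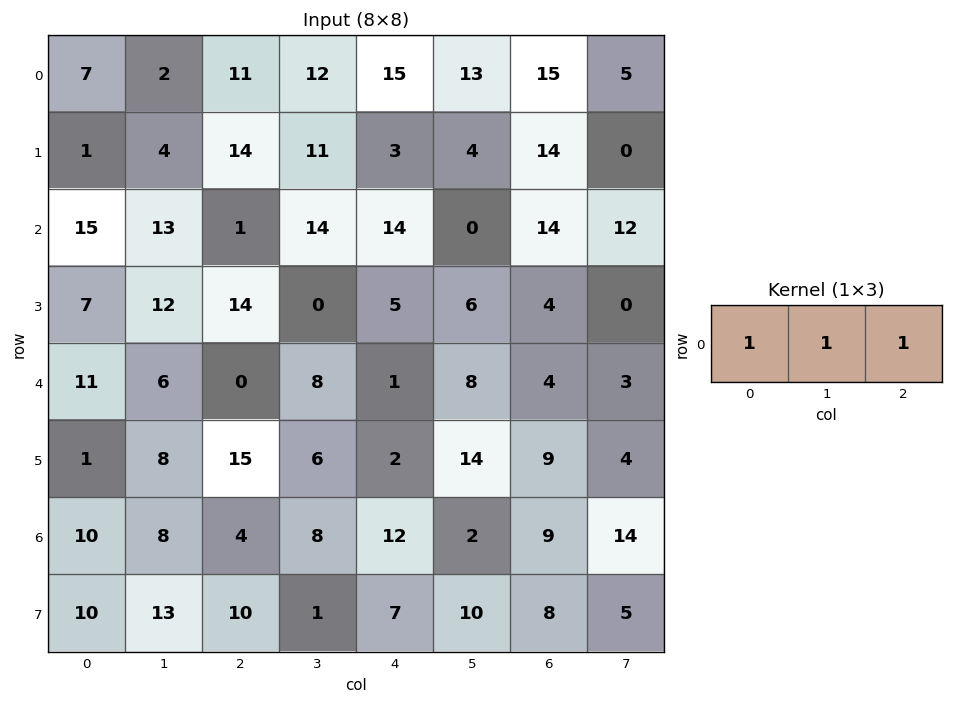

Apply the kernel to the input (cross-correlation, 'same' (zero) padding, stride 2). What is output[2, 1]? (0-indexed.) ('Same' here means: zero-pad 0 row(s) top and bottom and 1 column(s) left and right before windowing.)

The receptive field on the zero-padded input at this output position is [6 0 8]. Elementwise product with the kernel and sum: 6·1 + 0·1 + 8·1.

14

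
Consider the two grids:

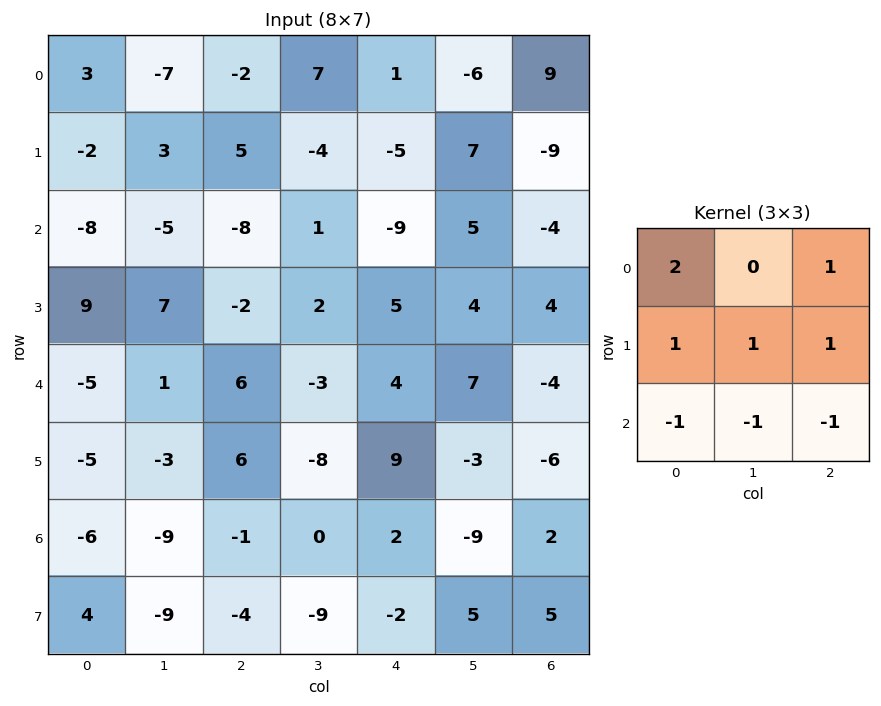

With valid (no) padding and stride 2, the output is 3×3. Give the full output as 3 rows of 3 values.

31 9 12
-12 -27 -16
10 22 9

Output[0,0]: The receptive field on the input at this output position is [3 -7 -2 / -2 3 5 / -8 -5 -8]. Elementwise product with the kernel and sum: 3·2 + -2·1 + -2·1 + 3·1 + 5·1 + -8·-1 + -5·-1 + -8·-1.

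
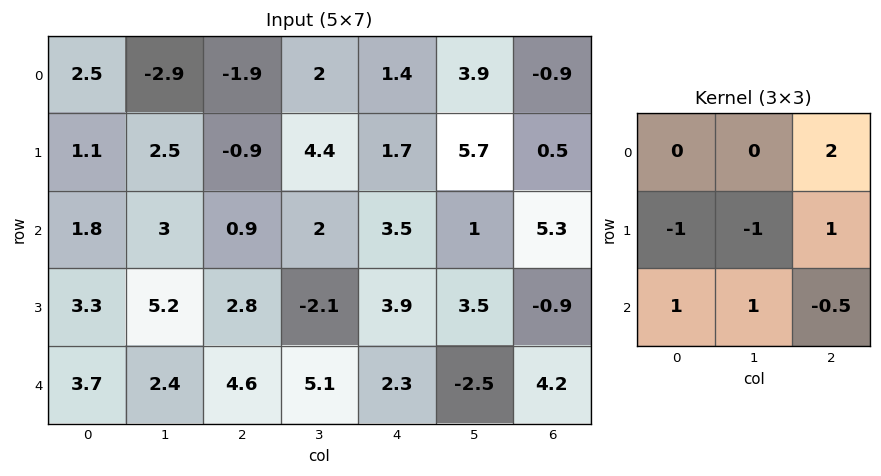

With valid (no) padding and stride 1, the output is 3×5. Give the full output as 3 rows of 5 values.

Output[0,0]: The receptive field on the input at this output position is [2.5 -2.9 -1.9 / 1.1 2.5 -0.9 / 1.8 3 0.9]. Elementwise product with the kernel and sum: -1.9·2 + 1.1·-1 + 2.5·-1 + -0.9·1 + 1.8·1 + 3·1 + 0.9·-0.5.
Output[0,1]: The receptive field on the input at this output position is [-2.9 -1.9 2 / 2.5 -0.9 4.4 / 3 0.9 2]. Elementwise product with the kernel and sum: 2·2 + 2.5·-1 + -0.9·-1 + 4.4·1 + 3·1 + 0.9·1 + 2·-0.5.

-3.95 9.7 2.15 12.4 -6.85
1.4 15.95 2.75 6.95 9.65
-0.1 -1.65 18.75 12.35 -0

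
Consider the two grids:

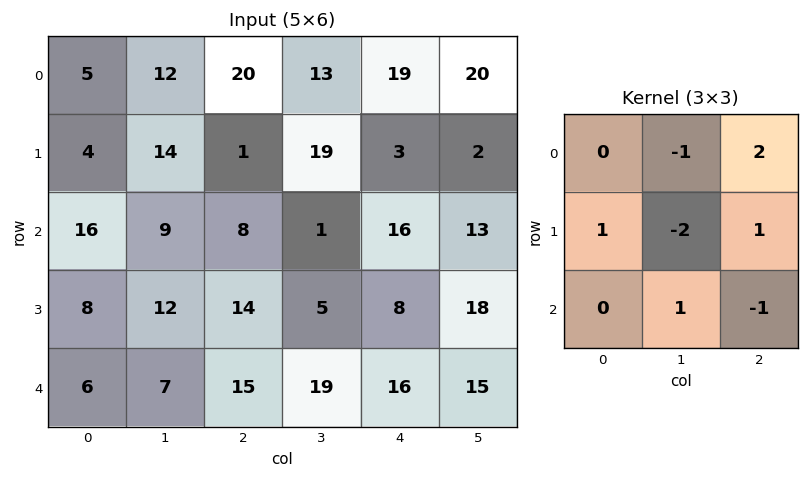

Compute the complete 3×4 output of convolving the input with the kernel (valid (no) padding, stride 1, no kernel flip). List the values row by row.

6 44 -24 39
-8 40 6 -27
-3 -21 46 18

Output[0,0]: The receptive field on the input at this output position is [5 12 20 / 4 14 1 / 16 9 8]. Elementwise product with the kernel and sum: 12·-1 + 20·2 + 4·1 + 14·-2 + 1·1 + 9·1 + 8·-1.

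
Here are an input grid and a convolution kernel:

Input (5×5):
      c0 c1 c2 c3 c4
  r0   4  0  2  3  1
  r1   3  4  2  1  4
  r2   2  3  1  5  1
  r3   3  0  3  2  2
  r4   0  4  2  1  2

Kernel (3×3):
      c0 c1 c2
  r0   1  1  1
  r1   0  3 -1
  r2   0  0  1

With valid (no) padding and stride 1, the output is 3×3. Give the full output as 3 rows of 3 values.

Output[0,0]: The receptive field on the input at this output position is [4 0 2 / 3 4 2 / 2 3 1]. Elementwise product with the kernel and sum: 4·1 + 0·1 + 2·1 + 4·3 + 2·-1 + 1·1.

17 15 6
20 7 23
5 17 13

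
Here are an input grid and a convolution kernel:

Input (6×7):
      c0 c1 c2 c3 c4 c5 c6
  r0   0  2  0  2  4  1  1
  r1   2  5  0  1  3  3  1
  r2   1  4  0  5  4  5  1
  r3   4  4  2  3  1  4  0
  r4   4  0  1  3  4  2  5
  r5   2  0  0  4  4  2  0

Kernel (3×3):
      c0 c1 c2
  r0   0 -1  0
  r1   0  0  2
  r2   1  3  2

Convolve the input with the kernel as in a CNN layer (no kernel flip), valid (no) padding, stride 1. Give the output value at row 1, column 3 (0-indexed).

21

The receptive field on the input at this output position is [1 3 3 / 5 4 5 / 3 1 4]. Elementwise product with the kernel and sum: 3·-1 + 5·2 + 3·1 + 1·3 + 4·2.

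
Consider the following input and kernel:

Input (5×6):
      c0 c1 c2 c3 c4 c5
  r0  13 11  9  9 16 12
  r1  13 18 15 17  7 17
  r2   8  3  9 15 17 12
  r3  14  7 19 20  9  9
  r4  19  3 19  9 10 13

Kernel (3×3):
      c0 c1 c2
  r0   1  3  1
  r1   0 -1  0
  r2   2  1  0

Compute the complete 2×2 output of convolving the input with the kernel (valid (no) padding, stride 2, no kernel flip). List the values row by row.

56 68
60 98

Output[0,0]: The receptive field on the input at this output position is [13 11 9 / 13 18 15 / 8 3 9]. Elementwise product with the kernel and sum: 13·1 + 11·3 + 9·1 + 18·-1 + 8·2 + 3·1.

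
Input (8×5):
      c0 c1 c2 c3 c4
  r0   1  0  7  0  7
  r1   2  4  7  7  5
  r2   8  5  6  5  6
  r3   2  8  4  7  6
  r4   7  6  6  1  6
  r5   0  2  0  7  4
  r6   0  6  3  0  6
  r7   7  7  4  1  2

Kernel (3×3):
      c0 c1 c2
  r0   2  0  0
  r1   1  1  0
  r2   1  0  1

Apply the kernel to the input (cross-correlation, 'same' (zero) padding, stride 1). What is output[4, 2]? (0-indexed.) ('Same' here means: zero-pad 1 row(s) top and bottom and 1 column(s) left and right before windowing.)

The receptive field on the zero-padded input at this output position is [8 4 7 / 6 6 1 / 2 0 7]. Elementwise product with the kernel and sum: 8·2 + 6·1 + 6·1 + 2·1 + 7·1.

37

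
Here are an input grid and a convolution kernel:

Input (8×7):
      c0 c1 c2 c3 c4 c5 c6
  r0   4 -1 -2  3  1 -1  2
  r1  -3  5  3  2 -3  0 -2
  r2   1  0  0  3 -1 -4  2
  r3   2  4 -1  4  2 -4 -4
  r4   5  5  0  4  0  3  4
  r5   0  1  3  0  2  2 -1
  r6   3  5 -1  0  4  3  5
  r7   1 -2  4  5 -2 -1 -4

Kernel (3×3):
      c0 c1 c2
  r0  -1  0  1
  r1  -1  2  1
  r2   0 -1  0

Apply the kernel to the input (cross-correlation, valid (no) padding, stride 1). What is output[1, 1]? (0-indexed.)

1

The receptive field on the input at this output position is [5 3 2 / 0 0 3 / 4 -1 4]. Elementwise product with the kernel and sum: 5·-1 + 2·1 + 0·-1 + 0·2 + 3·1 + -1·-1.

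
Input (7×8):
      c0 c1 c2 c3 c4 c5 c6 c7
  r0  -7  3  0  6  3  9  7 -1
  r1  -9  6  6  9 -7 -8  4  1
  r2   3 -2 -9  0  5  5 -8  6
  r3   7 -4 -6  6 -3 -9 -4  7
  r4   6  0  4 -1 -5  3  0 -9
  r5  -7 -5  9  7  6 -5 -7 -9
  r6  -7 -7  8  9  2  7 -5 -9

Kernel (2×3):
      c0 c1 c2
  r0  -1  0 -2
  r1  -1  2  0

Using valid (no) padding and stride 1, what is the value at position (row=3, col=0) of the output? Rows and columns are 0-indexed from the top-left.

-1

The receptive field on the input at this output position is [7 -4 -6 / 6 0 4]. Elementwise product with the kernel and sum: 7·-1 + -6·-2 + 6·-1 + 0·2.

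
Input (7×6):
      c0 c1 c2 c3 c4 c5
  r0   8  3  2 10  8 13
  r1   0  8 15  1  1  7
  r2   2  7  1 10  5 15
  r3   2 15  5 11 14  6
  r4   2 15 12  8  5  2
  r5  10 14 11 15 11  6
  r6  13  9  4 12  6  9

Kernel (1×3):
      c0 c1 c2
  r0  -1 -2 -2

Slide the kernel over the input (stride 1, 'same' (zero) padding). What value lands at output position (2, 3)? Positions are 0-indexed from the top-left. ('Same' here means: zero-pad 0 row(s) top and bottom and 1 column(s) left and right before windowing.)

-31

The receptive field on the zero-padded input at this output position is [1 10 5]. Elementwise product with the kernel and sum: 1·-1 + 10·-2 + 5·-2.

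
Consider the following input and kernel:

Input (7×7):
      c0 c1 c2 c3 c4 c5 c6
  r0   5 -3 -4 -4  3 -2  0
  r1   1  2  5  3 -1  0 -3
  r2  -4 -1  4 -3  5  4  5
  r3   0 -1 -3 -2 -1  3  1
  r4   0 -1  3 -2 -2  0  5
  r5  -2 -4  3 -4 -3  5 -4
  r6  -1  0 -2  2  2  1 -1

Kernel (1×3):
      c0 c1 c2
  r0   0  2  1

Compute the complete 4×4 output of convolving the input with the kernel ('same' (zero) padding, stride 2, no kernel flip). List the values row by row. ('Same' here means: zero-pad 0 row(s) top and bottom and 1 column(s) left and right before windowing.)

Output[0,0]: The receptive field on the zero-padded input at this output position is [0 5 -3]. Elementwise product with the kernel and sum: 5·2 + -3·1.
Output[0,1]: The receptive field on the zero-padded input at this output position is [-3 -4 -4]. Elementwise product with the kernel and sum: -4·2 + -4·1.

7 -12 4 0
-9 5 14 10
-1 4 -4 10
-2 -2 5 -2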